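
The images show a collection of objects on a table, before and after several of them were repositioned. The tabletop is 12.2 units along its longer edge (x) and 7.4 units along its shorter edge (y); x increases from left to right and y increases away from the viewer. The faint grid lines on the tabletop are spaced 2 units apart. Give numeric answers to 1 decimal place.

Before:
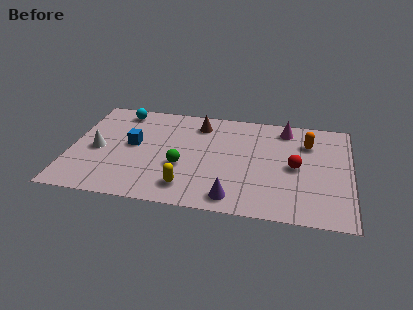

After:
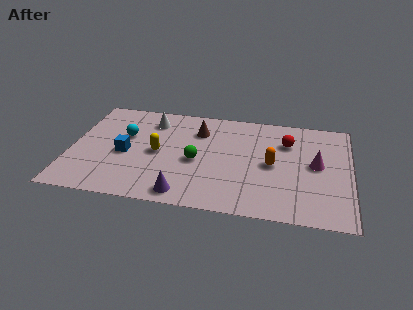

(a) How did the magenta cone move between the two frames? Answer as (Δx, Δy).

(1.4, -2.4)

The magenta cone started near (9.3, 6.3) and ended near (10.7, 3.9).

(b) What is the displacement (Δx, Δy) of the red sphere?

(-0.4, 1.7)

The red sphere was at about (9.8, 3.6) and moved to about (9.4, 5.3).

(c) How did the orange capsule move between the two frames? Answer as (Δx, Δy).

(-1.5, -1.8)

The orange capsule started near (10.3, 5.4) and ended near (8.8, 3.6).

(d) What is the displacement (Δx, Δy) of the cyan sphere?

(0.3, -1.8)

The cyan sphere started near (2.0, 6.4) and ended near (2.3, 4.6).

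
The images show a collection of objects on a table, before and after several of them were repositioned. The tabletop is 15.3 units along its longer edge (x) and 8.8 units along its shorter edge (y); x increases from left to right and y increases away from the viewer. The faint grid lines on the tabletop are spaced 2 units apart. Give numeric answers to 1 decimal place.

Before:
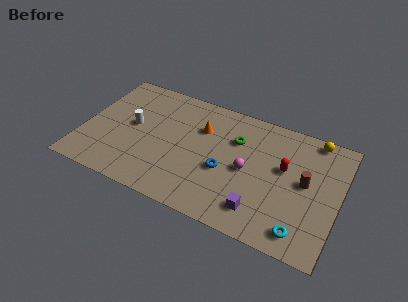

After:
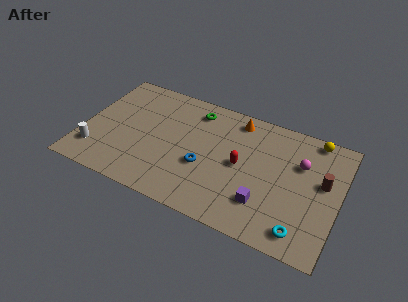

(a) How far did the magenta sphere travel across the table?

3.4

The magenta sphere moved from about (9.9, 4.2) to (12.9, 5.9), a distance of √(3.0² + 1.7²) ≈ 3.4.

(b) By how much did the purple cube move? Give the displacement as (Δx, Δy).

(0.2, 0.6)

The purple cube was at about (10.9, 1.7) and moved to about (11.1, 2.3).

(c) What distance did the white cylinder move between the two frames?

3.3

From (2.9, 4.7) to (1.0, 2.0), the white cylinder covered √(1.9² + 2.7²) ≈ 3.3 units.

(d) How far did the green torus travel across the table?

2.9

From (9.0, 6.1) to (6.4, 7.3), the green torus covered √(2.6² + 1.2²) ≈ 2.9 units.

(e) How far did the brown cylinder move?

1.1

The brown cylinder moved from about (13.3, 4.7) to (14.3, 5.1), a distance of √(1.0² + 0.4²) ≈ 1.1.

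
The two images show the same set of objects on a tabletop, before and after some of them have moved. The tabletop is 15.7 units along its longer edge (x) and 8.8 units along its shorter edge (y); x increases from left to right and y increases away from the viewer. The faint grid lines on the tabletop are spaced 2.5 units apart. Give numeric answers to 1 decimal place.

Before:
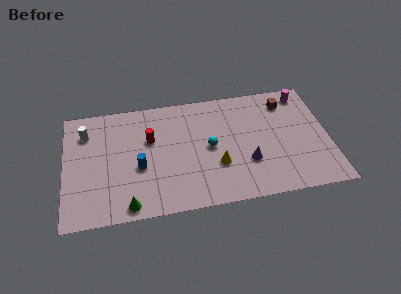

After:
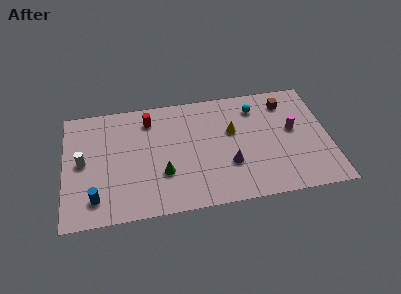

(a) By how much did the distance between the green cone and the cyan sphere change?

+1.0

The distance was about 6.0 in the first image and 7.0 in the second, so they moved 1.0 units further apart.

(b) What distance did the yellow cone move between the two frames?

2.6

From (9.0, 3.0) to (10.0, 5.4), the yellow cone covered √(1.0² + 2.4²) ≈ 2.6 units.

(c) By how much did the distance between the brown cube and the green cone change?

-2.8

The distance was about 11.4 in the first image and 8.6 in the second, so they moved 2.8 units closer together.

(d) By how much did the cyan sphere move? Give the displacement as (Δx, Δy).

(2.9, 2.6)

From the two frames, the cyan sphere sits at roughly (8.6, 4.4) before and (11.5, 7.0) after.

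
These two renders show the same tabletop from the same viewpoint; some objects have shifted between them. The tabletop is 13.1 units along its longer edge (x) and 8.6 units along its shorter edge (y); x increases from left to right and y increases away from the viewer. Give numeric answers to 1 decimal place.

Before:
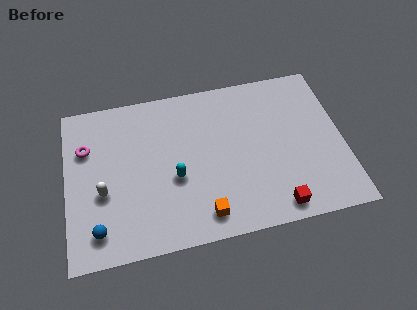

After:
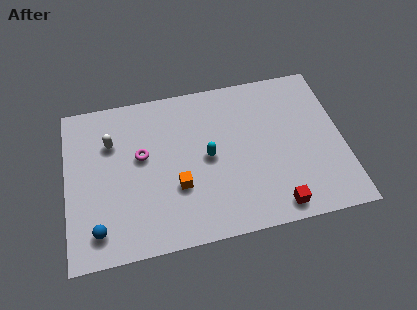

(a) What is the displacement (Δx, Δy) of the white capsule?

(0.5, 2.6)

The white capsule was at about (1.7, 3.4) and moved to about (2.2, 6.0).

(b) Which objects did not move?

the blue sphere and the red cube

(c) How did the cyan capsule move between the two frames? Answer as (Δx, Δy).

(1.6, 0.8)

The cyan capsule was at about (5.1, 3.5) and moved to about (6.7, 4.3).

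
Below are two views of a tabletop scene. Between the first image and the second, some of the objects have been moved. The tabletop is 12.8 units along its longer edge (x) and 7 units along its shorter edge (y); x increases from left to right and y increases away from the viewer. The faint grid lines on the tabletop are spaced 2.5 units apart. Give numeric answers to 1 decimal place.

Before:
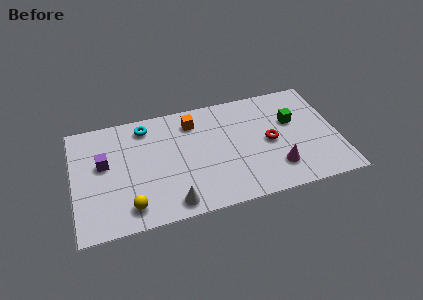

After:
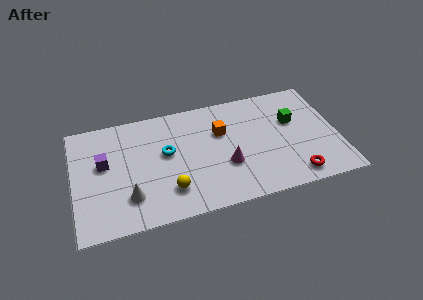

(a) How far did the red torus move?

2.6

From (9.5, 3.4) to (10.5, 1.0), the red torus covered √(1.0² + 2.4²) ≈ 2.6 units.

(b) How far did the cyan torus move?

2.1

The cyan torus moved from about (3.6, 5.9) to (4.5, 4.0), a distance of √(0.9² + 1.9²) ≈ 2.1.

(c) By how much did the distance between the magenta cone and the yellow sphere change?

-4.2

Before: roughly 7.1 units apart; after: 2.9. That's 4.2 units closer together.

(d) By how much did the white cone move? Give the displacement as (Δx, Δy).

(-2.0, 0.9)

The white cone started near (4.6, 0.9) and ended near (2.6, 1.8).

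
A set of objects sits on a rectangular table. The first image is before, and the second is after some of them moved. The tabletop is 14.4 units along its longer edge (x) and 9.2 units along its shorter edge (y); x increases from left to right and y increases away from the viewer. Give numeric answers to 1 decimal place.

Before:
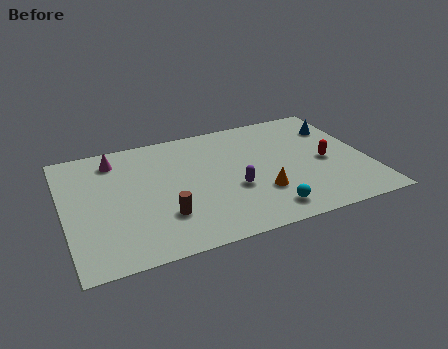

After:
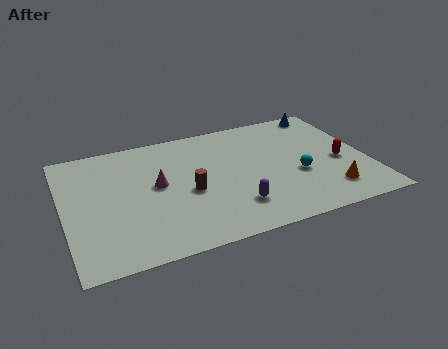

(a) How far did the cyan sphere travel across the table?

2.8

From (9.2, 1.4) to (11.0, 3.6), the cyan sphere covered √(1.8² + 2.2²) ≈ 2.8 units.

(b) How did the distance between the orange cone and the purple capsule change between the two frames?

+3.1

Before: roughly 1.4 units apart; after: 4.5. That's 3.1 units further apart.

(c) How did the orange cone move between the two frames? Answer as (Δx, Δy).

(3.2, -0.9)

The orange cone started near (9.1, 2.8) and ended near (12.3, 1.9).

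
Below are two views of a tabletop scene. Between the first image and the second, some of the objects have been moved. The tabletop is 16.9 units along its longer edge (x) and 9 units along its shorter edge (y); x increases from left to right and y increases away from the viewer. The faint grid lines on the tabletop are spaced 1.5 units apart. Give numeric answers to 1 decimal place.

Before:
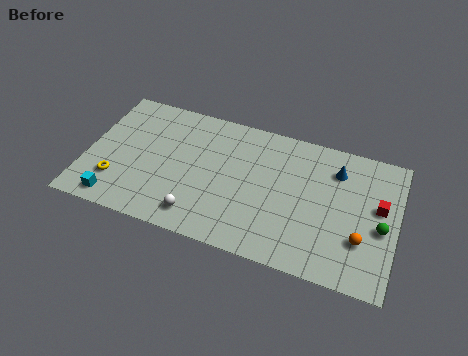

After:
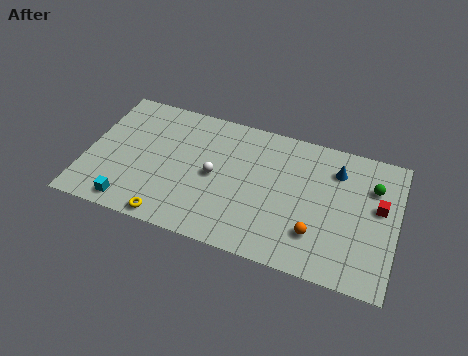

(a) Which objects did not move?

the red cube and the blue cone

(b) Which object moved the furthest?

the yellow torus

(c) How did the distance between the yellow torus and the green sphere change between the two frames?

-2.4

Before: roughly 14.4 units apart; after: 12.0. That's 2.4 units closer together.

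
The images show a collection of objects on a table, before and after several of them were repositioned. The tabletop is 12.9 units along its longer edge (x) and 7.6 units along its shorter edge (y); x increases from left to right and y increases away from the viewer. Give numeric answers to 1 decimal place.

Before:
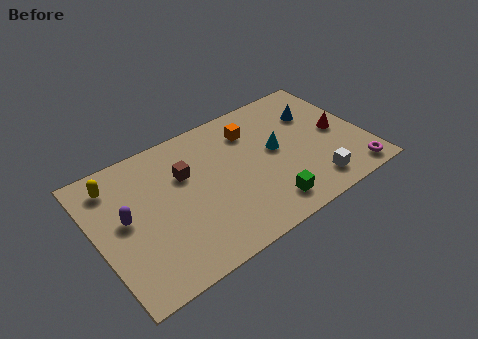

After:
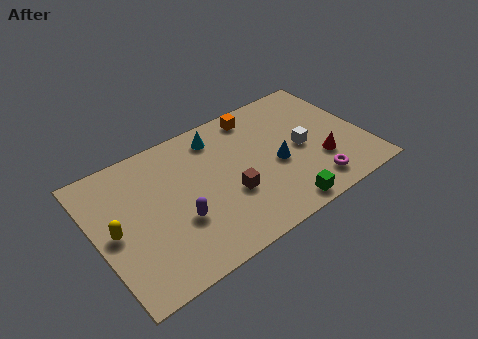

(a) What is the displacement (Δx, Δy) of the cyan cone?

(-2.5, 2.2)

The cyan cone started near (8.7, 4.1) and ended near (6.2, 6.3).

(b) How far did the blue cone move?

3.0

From (10.9, 5.3) to (8.6, 3.3), the blue cone covered √(2.3² + 2.0²) ≈ 3.0 units.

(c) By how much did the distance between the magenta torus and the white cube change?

+0.4

They were about 1.9 units apart before and 2.3 after — 0.4 units further apart.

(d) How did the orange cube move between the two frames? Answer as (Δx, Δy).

(0.4, 0.8)

The orange cube started near (7.8, 5.8) and ended near (8.2, 6.6).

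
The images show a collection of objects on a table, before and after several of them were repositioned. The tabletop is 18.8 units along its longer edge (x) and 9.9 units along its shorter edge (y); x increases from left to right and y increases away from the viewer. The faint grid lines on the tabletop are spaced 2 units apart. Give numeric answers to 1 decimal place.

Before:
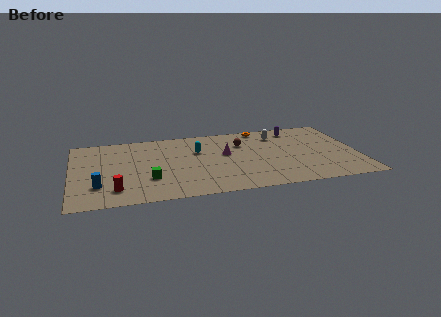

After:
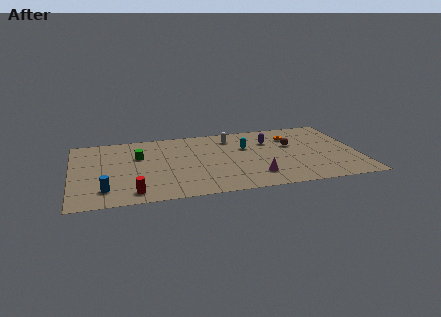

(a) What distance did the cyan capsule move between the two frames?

3.2

The cyan capsule was near (8.3, 6.5) before and (11.5, 6.4) after, so it travelled √(3.2² + 0.1²) ≈ 3.2 units.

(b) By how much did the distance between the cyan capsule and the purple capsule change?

-5.3

Before: roughly 7.0 units apart; after: 1.7. That's 5.3 units closer together.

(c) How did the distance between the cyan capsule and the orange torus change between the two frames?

-1.8

Before: roughly 5.1 units apart; after: 3.3. That's 1.8 units closer together.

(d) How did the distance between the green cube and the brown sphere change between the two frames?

+2.7

The distance was about 7.4 in the first image and 10.1 in the second, so they moved 2.7 units further apart.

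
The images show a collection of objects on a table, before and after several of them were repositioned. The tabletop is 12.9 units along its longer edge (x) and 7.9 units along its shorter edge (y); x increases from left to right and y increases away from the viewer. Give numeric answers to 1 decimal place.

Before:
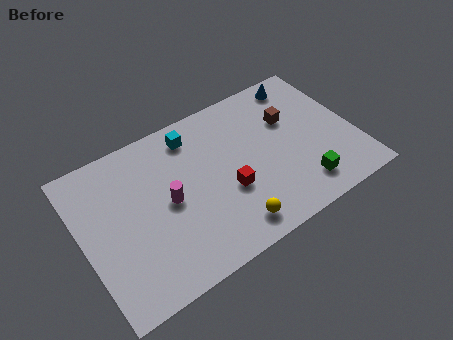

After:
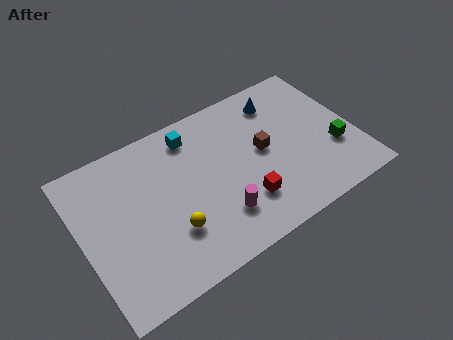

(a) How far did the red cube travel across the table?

1.1

The red cube was near (6.7, 3.0) before and (7.3, 2.1) after, so it travelled √(0.6² + 0.9²) ≈ 1.1 units.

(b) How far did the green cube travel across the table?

2.2

The green cube moved from about (10.0, 1.5) to (11.8, 2.7), a distance of √(1.8² + 1.2²) ≈ 2.2.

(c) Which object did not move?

the cyan cube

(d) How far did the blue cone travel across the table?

1.3

The blue cone was near (11.0, 6.9) before and (9.8, 6.4) after, so it travelled √(1.2² + 0.5²) ≈ 1.3 units.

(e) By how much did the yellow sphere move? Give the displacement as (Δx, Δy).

(-2.6, 1.2)

The yellow sphere started near (6.5, 1.2) and ended near (3.9, 2.4).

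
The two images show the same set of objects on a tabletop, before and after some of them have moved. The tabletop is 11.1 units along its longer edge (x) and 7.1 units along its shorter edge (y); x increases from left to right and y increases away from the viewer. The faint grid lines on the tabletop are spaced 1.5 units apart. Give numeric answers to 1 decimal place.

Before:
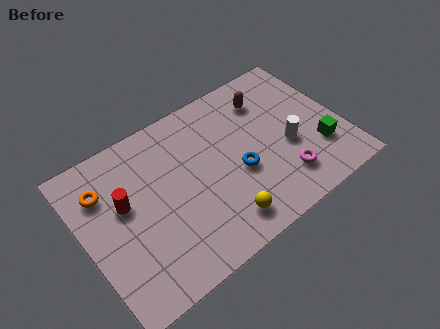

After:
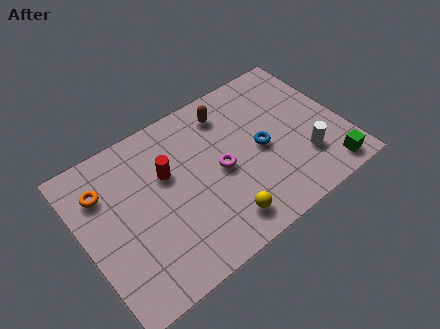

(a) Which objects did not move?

the orange torus and the yellow sphere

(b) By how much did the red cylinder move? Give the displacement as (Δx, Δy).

(1.9, 0.3)

The red cylinder started near (1.8, 4.2) and ended near (3.7, 4.5).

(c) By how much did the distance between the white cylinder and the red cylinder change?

-1.0

They were about 7.0 units apart before and 6.0 after — 1.0 units closer together.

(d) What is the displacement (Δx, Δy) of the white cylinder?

(0.5, -0.9)

The white cylinder started near (8.7, 2.9) and ended near (9.2, 2.0).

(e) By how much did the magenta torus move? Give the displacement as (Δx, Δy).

(-2.4, 1.8)

The magenta torus started near (8.2, 1.6) and ended near (5.8, 3.4).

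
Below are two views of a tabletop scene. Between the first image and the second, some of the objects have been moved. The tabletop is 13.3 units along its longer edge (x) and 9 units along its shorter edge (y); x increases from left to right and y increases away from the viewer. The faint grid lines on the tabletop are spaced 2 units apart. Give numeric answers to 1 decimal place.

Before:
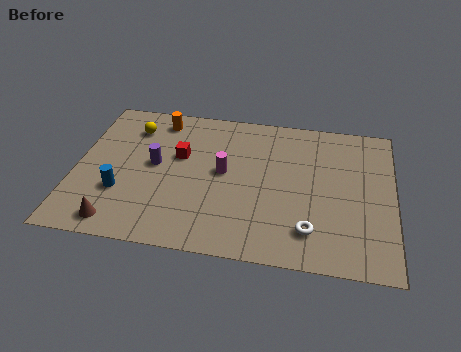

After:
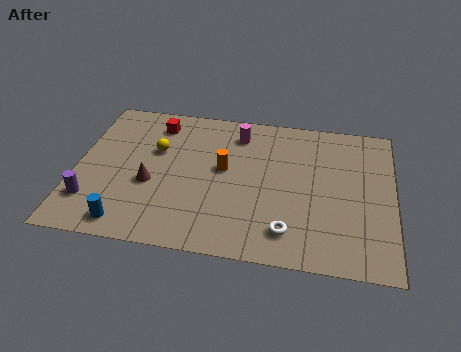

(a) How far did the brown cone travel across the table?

2.8

The brown cone moved from about (2.0, 1.1) to (3.2, 3.6), a distance of √(1.2² + 2.5²) ≈ 2.8.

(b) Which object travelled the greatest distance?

the orange cylinder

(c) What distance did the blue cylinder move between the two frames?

1.8

From (2.0, 2.9) to (2.4, 1.1), the blue cylinder covered √(0.4² + 1.8²) ≈ 1.8 units.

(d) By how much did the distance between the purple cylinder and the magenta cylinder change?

+4.9

They were about 2.9 units apart before and 7.8 after — 4.9 units further apart.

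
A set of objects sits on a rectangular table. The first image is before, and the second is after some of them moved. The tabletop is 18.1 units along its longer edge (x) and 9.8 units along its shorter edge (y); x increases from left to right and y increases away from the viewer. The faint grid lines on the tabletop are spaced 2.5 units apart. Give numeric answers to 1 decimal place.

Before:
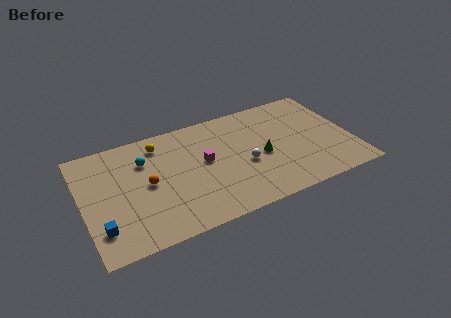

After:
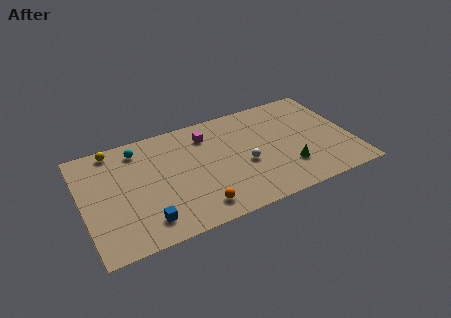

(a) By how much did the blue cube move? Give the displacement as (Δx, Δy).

(2.9, -0.5)

From the two frames, the blue cube sits at roughly (1.0, 2.3) before and (3.9, 1.8) after.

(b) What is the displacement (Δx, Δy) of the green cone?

(1.6, -1.7)

From the two frames, the green cone sits at roughly (12.0, 4.4) before and (13.6, 2.7) after.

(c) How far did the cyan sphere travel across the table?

1.2

The cyan sphere moved from about (4.3, 7.0) to (4.0, 8.2), a distance of √(0.3² + 1.2²) ≈ 1.2.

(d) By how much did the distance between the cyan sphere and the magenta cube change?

+0.4

They were about 4.2 units apart before and 4.6 after — 0.4 units further apart.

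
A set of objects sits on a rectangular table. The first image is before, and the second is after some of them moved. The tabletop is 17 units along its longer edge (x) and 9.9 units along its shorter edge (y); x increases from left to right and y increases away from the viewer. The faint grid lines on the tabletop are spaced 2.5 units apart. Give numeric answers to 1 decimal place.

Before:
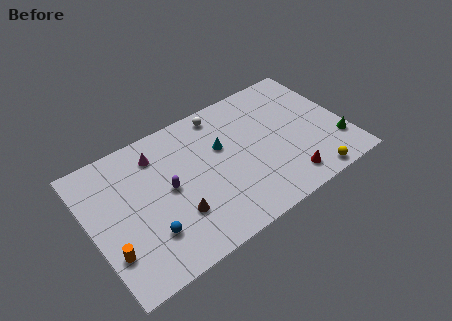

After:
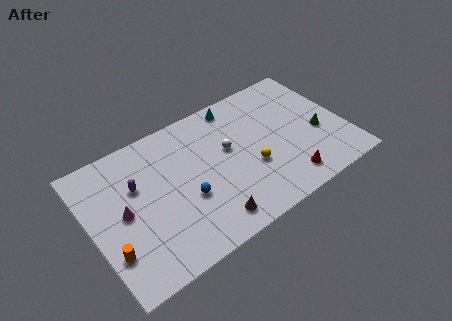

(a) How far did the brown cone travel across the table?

2.4

The brown cone was near (5.3, 3.0) before and (7.2, 1.5) after, so it travelled √(1.9² + 1.5²) ≈ 2.4 units.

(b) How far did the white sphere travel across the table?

2.9

From (9.3, 8.7) to (9.3, 5.8), the white sphere covered √(0.0² + 2.9²) ≈ 2.9 units.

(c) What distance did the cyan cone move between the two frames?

3.0

The cyan cone was near (8.9, 6.2) before and (10.4, 8.8) after, so it travelled √(1.5² + 2.6²) ≈ 3.0 units.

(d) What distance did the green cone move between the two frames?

1.7

The green cone was near (16.2, 2.6) before and (15.2, 4.0) after, so it travelled √(1.0² + 1.4²) ≈ 1.7 units.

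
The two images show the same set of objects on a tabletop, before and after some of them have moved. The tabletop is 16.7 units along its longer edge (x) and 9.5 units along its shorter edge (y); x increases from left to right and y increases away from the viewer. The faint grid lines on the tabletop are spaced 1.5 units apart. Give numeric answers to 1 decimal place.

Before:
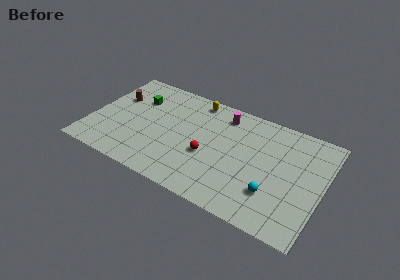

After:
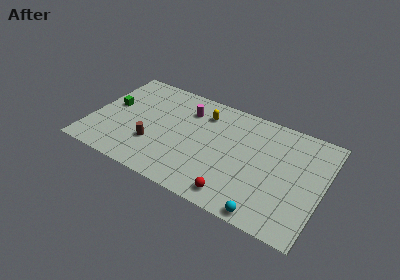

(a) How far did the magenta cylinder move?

2.7

From (9.2, 7.9) to (6.6, 7.2), the magenta cylinder covered √(2.6² + 0.7²) ≈ 2.7 units.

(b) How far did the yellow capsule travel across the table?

1.2

The yellow capsule was near (7.1, 8.4) before and (7.8, 7.4) after, so it travelled √(0.7² + 1.0²) ≈ 1.2 units.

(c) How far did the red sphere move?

3.4

From (8.6, 3.8) to (10.9, 1.3), the red sphere covered √(2.3² + 2.5²) ≈ 3.4 units.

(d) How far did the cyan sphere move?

1.9

From (13.4, 2.7) to (13.2, 0.8), the cyan sphere covered √(0.2² + 1.9²) ≈ 1.9 units.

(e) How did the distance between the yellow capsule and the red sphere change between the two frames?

+2.0

Before: roughly 4.8 units apart; after: 6.8. That's 2.0 units further apart.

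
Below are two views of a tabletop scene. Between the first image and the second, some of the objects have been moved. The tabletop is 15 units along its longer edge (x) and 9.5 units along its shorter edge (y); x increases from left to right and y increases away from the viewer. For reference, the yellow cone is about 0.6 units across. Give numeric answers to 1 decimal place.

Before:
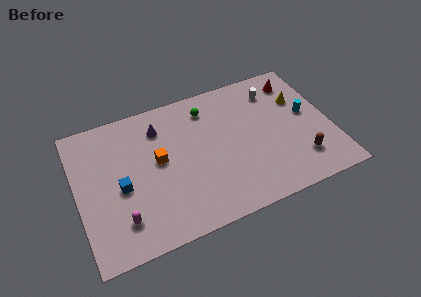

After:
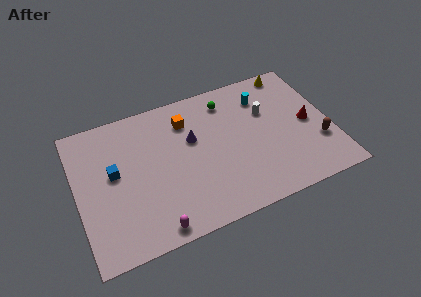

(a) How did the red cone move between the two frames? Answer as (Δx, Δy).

(0.3, -3.2)

From the two frames, the red cone sits at roughly (13.4, 7.8) before and (13.7, 4.6) after.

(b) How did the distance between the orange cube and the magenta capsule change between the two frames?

+2.9

Before: roughly 4.0 units apart; after: 6.9. That's 2.9 units further apart.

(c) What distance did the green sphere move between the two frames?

1.2

The green sphere was near (8.0, 7.7) before and (9.2, 7.8) after, so it travelled √(1.2² + 0.1²) ≈ 1.2 units.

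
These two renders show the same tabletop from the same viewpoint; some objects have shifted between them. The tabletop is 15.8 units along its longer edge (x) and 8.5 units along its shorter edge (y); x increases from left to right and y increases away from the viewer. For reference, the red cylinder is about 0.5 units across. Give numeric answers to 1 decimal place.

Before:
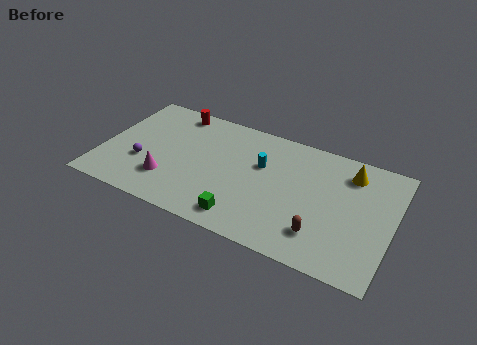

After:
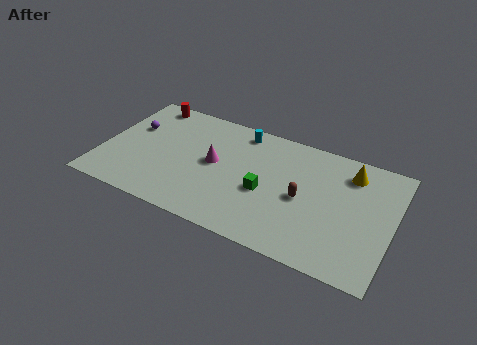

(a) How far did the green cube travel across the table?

2.5

From (8.1, 1.3) to (9.0, 3.6), the green cube covered √(0.9² + 2.3²) ≈ 2.5 units.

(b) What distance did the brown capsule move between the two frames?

2.3

The brown capsule moved from about (12.2, 2.0) to (11.0, 4.0), a distance of √(1.2² + 2.0²) ≈ 2.3.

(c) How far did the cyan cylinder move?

2.4

The cyan cylinder moved from about (8.6, 5.4) to (7.2, 7.4), a distance of √(1.4² + 2.0²) ≈ 2.4.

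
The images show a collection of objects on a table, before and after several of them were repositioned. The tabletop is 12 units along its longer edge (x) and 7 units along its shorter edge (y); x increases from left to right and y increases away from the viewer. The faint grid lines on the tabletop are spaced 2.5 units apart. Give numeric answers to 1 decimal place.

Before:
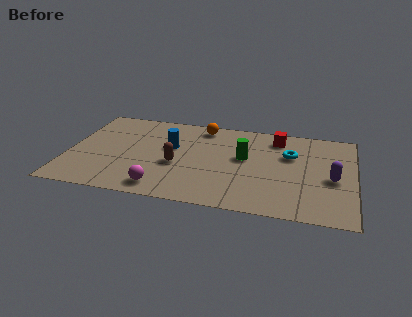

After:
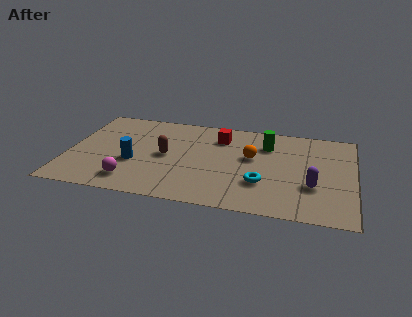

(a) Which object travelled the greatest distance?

the orange sphere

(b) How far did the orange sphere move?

3.0

The orange sphere was near (5.5, 6.1) before and (7.7, 4.1) after, so it travelled √(2.2² + 2.0²) ≈ 3.0 units.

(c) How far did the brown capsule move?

0.8

The brown capsule was near (4.6, 2.9) before and (4.1, 3.5) after, so it travelled √(0.5² + 0.6²) ≈ 0.8 units.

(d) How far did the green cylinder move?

1.5

The green cylinder was near (7.4, 4.0) before and (8.3, 5.2) after, so it travelled √(0.9² + 1.2²) ≈ 1.5 units.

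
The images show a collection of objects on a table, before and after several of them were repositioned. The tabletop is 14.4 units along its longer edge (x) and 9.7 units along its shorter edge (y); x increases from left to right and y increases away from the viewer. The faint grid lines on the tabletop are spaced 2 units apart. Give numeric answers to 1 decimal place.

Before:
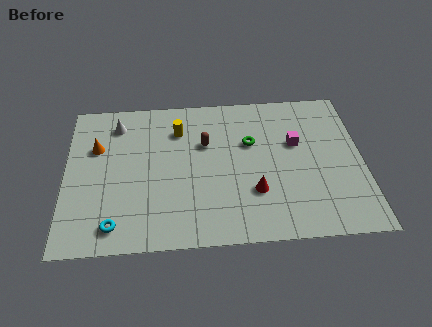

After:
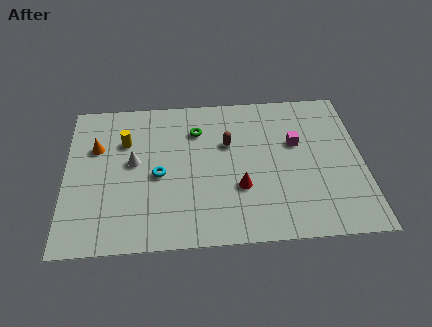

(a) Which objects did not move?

the orange cone and the magenta cube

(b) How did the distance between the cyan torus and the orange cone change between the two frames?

-1.5

The distance was about 5.1 in the first image and 3.6 in the second, so they moved 1.5 units closer together.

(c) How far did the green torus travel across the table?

2.8

The green torus was near (9.0, 6.2) before and (6.4, 7.2) after, so it travelled √(2.6² + 1.0²) ≈ 2.8 units.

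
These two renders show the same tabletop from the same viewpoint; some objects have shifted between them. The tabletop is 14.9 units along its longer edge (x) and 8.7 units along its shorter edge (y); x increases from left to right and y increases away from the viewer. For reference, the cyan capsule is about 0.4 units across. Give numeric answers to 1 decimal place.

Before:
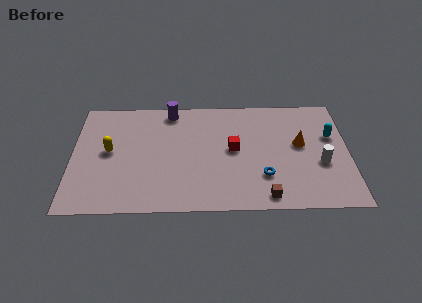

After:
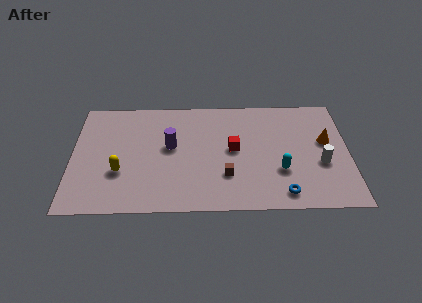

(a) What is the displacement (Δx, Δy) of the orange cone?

(1.4, 0.2)

From the two frames, the orange cone sits at roughly (12.3, 4.9) before and (13.7, 5.1) after.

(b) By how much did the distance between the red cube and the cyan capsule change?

-2.4

Before: roughly 5.4 units apart; after: 3.0. That's 2.4 units closer together.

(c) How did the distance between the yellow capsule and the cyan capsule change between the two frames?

-3.4

The distance was about 12.0 in the first image and 8.6 in the second, so they moved 3.4 units closer together.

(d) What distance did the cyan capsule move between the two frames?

3.8

From (14.0, 5.5) to (11.2, 2.9), the cyan capsule covered √(2.8² + 2.6²) ≈ 3.8 units.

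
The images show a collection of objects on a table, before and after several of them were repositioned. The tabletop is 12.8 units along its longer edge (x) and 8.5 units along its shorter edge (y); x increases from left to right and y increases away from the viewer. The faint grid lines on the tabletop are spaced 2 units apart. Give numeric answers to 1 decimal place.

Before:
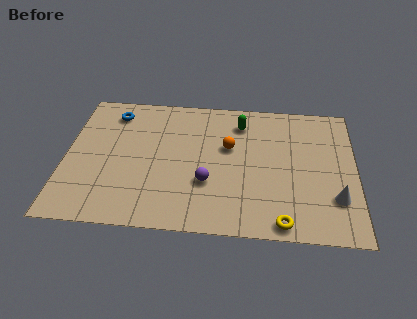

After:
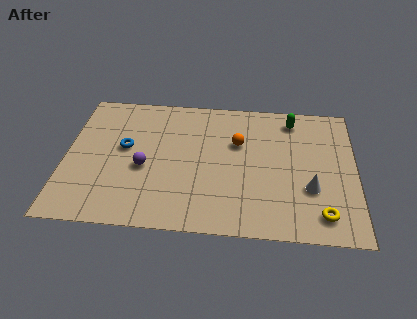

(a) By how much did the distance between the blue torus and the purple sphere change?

-4.4

The distance was about 5.9 in the first image and 1.5 in the second, so they moved 4.4 units closer together.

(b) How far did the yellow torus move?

1.8

The yellow torus was near (9.6, 0.8) before and (11.3, 1.4) after, so it travelled √(1.7² + 0.6²) ≈ 1.8 units.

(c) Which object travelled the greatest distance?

the purple sphere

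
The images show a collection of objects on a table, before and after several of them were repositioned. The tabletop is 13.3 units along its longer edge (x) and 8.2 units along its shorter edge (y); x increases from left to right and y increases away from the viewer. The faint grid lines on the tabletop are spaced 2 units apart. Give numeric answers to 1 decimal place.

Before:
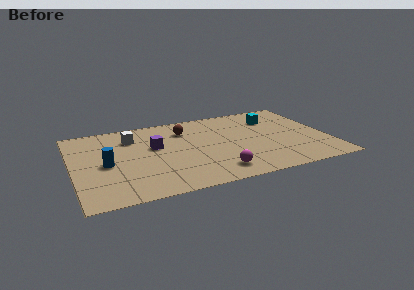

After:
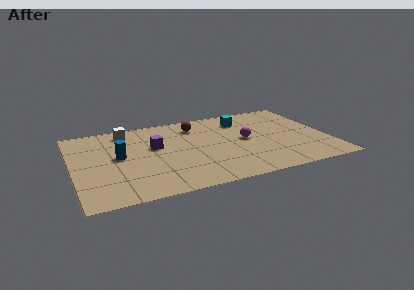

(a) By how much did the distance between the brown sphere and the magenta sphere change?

-1.6

Before: roughly 4.9 units apart; after: 3.3. That's 1.6 units closer together.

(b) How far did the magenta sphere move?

3.3

The magenta sphere was near (7.2, 1.4) before and (9.0, 4.2) after, so it travelled √(1.8² + 2.8²) ≈ 3.3 units.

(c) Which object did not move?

the purple cube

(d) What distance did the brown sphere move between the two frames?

0.7

The brown sphere moved from about (6.0, 6.2) to (6.6, 6.5), a distance of √(0.6² + 0.3²) ≈ 0.7.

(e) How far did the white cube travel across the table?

0.8

The white cube moved from about (3.2, 6.2) to (3.0, 7.0), a distance of √(0.2² + 0.8²) ≈ 0.8.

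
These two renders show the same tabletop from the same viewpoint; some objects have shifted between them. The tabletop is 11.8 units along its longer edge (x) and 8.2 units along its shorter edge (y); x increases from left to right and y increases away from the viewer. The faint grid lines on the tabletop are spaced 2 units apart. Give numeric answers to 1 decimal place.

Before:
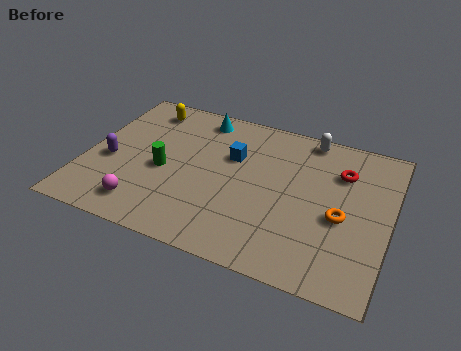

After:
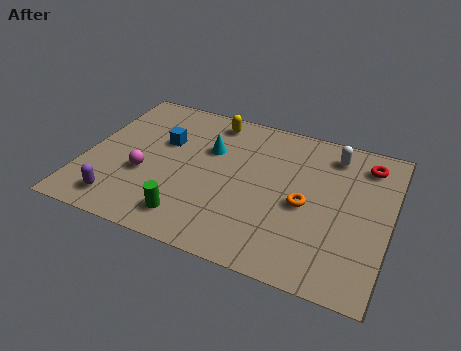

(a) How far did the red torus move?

1.2

The red torus was near (9.8, 5.9) before and (10.7, 6.7) after, so it travelled √(0.9² + 0.8²) ≈ 1.2 units.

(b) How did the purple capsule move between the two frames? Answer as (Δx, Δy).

(0.7, -2.1)

From the two frames, the purple capsule sits at roughly (1.0, 3.4) before and (1.7, 1.3) after.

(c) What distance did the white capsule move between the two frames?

1.2

From (8.4, 7.4) to (9.4, 6.8), the white capsule covered √(1.0² + 0.6²) ≈ 1.2 units.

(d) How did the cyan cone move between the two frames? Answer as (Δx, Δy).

(0.6, -1.7)

From the two frames, the cyan cone sits at roughly (4.1, 7.1) before and (4.7, 5.4) after.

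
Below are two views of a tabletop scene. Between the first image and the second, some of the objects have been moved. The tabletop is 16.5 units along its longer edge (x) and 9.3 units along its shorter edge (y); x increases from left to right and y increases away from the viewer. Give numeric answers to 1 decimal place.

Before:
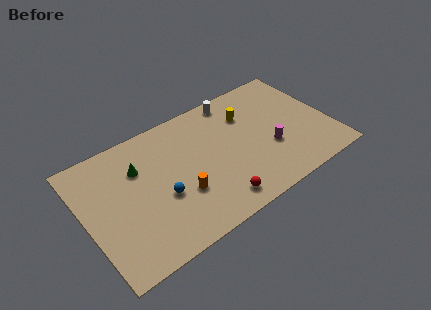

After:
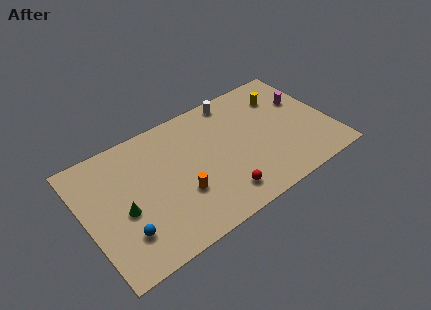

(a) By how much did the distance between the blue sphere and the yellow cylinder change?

+5.4

They were about 7.1 units apart before and 12.5 after — 5.4 units further apart.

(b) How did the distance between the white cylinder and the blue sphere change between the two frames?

+2.9

Before: roughly 7.4 units apart; after: 10.3. That's 2.9 units further apart.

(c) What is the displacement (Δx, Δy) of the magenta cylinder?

(2.8, 2.6)

From the two frames, the magenta cylinder sits at roughly (12.3, 3.4) before and (15.1, 6.0) after.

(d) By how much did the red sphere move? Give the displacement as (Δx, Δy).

(0.4, 0.3)

The red sphere started near (8.2, 1.4) and ended near (8.6, 1.7).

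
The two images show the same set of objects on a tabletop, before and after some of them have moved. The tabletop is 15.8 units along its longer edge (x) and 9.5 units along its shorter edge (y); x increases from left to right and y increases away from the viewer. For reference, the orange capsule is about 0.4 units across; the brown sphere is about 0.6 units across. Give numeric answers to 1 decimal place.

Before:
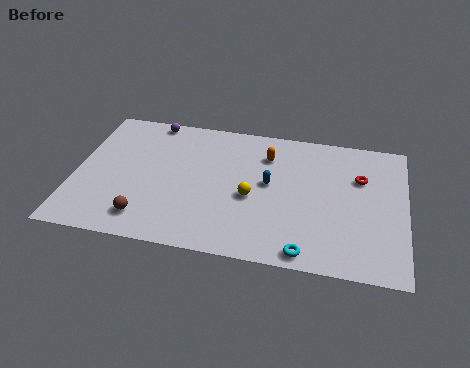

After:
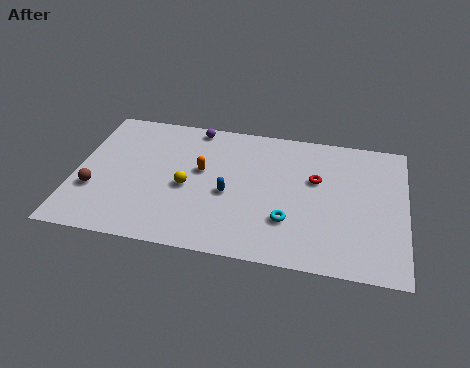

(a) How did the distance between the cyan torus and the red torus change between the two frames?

-2.7

The distance was about 6.0 in the first image and 3.3 in the second, so they moved 2.7 units closer together.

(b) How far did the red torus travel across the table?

2.2

From (13.6, 6.4) to (11.5, 5.9), the red torus covered √(2.1² + 0.5²) ≈ 2.2 units.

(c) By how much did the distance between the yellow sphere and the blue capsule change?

+0.6

The distance was about 1.4 in the first image and 2.0 in the second, so they moved 0.6 units further apart.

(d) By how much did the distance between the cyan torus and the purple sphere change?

-3.5

The distance was about 11.0 in the first image and 7.5 in the second, so they moved 3.5 units closer together.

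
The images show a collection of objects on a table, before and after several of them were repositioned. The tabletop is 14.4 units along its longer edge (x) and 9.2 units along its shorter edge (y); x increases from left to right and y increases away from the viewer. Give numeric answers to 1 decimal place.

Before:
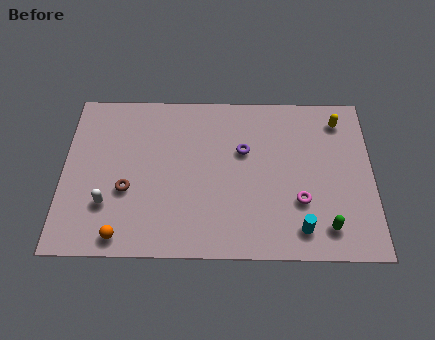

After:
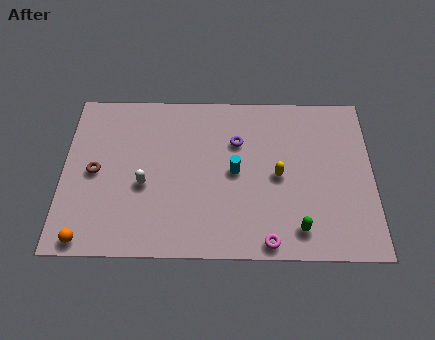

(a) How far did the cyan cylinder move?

4.3

The cyan cylinder was near (11.0, 1.5) before and (8.0, 4.6) after, so it travelled √(3.0² + 3.1²) ≈ 4.3 units.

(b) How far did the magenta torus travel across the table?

2.7

The magenta torus moved from about (11.0, 3.0) to (9.5, 0.8), a distance of √(1.5² + 2.2²) ≈ 2.7.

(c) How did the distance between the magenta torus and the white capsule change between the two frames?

-2.5

The distance was about 8.9 in the first image and 6.4 in the second, so they moved 2.5 units closer together.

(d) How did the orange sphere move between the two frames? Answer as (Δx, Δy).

(-1.6, -0.2)

From the two frames, the orange sphere sits at roughly (2.8, 1.0) before and (1.2, 0.8) after.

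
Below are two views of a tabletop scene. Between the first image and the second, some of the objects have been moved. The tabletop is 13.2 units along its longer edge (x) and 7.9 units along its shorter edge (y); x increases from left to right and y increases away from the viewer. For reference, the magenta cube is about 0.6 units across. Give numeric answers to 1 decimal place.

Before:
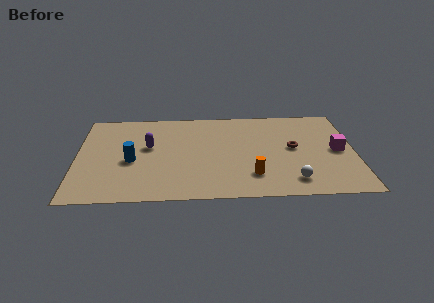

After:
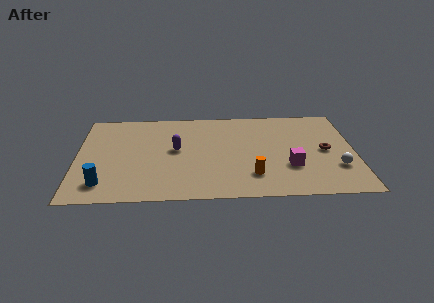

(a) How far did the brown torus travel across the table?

1.5

From (10.3, 4.2) to (11.8, 3.9), the brown torus covered √(1.5² + 0.3²) ≈ 1.5 units.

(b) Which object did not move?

the orange cylinder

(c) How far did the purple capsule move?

1.3

From (3.4, 4.6) to (4.7, 4.3), the purple capsule covered √(1.3² + 0.3²) ≈ 1.3 units.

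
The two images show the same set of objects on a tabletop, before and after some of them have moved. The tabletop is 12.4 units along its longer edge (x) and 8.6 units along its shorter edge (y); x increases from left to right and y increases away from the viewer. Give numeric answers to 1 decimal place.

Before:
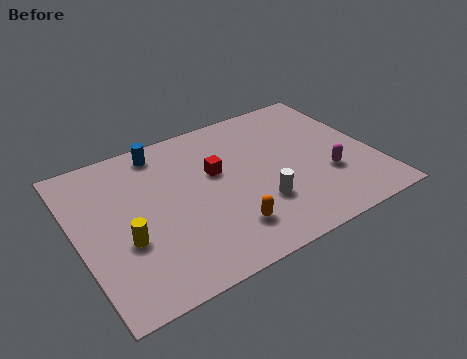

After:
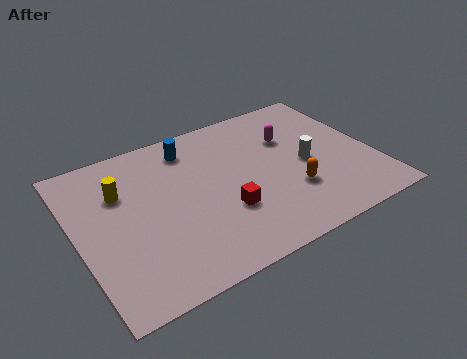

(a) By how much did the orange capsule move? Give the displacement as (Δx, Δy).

(2.9, 0.8)

The orange capsule was at about (5.8, 1.9) and moved to about (8.7, 2.7).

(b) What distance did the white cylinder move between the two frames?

2.7

The white cylinder moved from about (7.3, 2.6) to (9.6, 4.0), a distance of √(2.3² + 1.4²) ≈ 2.7.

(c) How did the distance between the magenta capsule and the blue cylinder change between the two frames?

-3.6

They were about 7.9 units apart before and 4.3 after — 3.6 units closer together.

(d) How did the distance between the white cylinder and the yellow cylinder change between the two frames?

+2.3

They were about 5.5 units apart before and 7.8 after — 2.3 units further apart.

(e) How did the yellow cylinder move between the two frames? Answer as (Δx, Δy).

(0.2, 2.7)

The yellow cylinder started near (1.8, 3.2) and ended near (2.0, 5.9).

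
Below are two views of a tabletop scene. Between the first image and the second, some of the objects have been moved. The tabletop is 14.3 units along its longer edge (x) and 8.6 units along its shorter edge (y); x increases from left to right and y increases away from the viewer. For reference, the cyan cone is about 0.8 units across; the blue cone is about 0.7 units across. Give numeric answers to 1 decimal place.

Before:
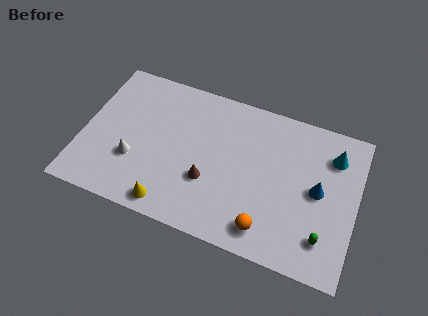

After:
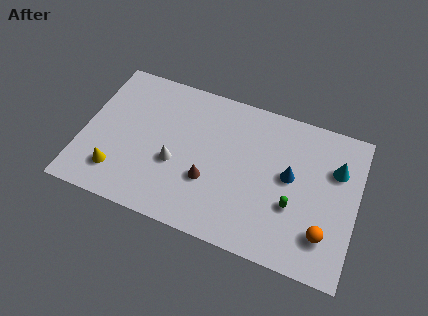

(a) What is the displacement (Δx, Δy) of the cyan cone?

(0.2, -0.7)

From the two frames, the cyan cone sits at roughly (12.9, 6.6) before and (13.1, 5.9) after.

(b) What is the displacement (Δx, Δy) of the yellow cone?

(-2.9, 0.9)

The yellow cone started near (4.9, 1.0) and ended near (2.0, 1.9).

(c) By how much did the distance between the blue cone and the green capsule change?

-0.9

They were about 2.5 units apart before and 1.6 after — 0.9 units closer together.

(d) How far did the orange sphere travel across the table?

3.0

From (9.9, 1.4) to (12.8, 2.1), the orange sphere covered √(2.9² + 0.7²) ≈ 3.0 units.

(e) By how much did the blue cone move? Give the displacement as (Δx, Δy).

(-1.5, 0.3)

From the two frames, the blue cone sits at roughly (12.3, 4.4) before and (10.8, 4.7) after.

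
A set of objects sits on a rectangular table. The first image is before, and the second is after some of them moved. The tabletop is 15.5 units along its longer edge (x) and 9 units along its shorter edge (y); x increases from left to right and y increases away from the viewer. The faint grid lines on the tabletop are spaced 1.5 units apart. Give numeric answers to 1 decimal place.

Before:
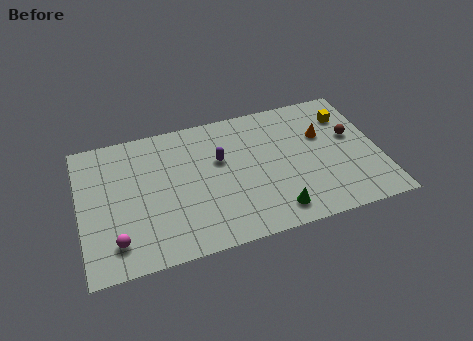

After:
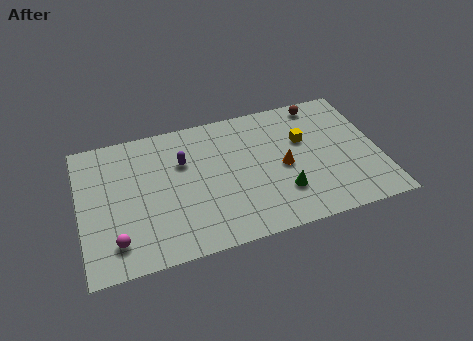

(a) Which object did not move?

the magenta sphere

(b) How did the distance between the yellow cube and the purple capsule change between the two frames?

-0.6

The distance was about 6.9 in the first image and 6.3 in the second, so they moved 0.6 units closer together.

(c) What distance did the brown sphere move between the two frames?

3.0

From (14.2, 5.3) to (12.8, 8.0), the brown sphere covered √(1.4² + 2.7²) ≈ 3.0 units.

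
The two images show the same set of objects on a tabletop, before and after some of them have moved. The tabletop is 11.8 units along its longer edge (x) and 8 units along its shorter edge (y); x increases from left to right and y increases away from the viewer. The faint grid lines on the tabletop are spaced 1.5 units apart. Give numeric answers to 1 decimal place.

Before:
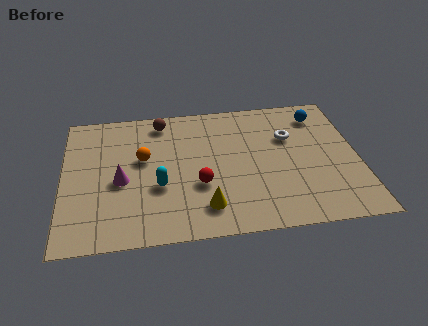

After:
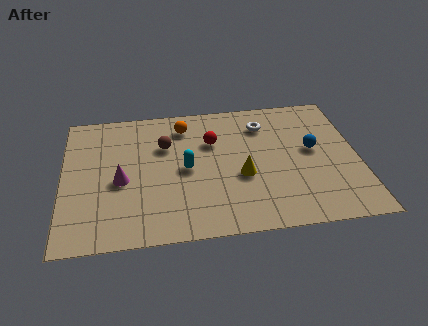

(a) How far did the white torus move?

1.3

From (9.1, 5.3) to (8.1, 6.2), the white torus covered √(1.0² + 0.9²) ≈ 1.3 units.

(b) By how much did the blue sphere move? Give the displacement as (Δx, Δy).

(-0.4, -2.1)

The blue sphere started near (10.4, 6.5) and ended near (10.0, 4.4).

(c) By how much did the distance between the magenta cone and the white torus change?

-0.6

They were about 7.0 units apart before and 6.4 after — 0.6 units closer together.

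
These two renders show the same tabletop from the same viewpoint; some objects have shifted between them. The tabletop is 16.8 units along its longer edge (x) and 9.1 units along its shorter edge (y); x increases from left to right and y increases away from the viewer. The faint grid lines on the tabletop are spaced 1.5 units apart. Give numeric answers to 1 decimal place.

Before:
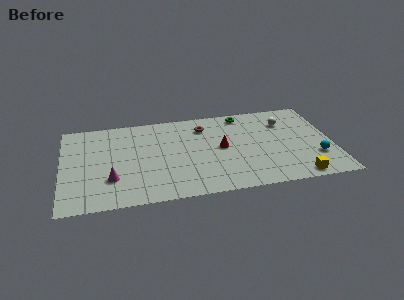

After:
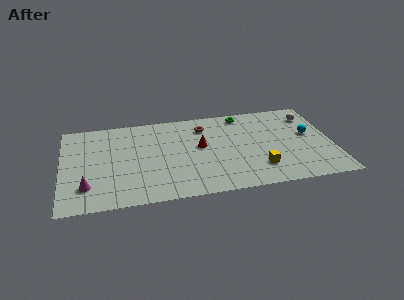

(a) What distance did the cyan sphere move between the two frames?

2.4

The cyan sphere was near (15.7, 2.7) before and (15.4, 5.1) after, so it travelled √(0.3² + 2.4²) ≈ 2.4 units.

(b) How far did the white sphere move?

1.6

The white sphere was near (14.0, 6.7) before and (15.6, 7.1) after, so it travelled √(1.6² + 0.4²) ≈ 1.6 units.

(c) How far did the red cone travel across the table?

1.4

The red cone was near (9.9, 4.7) before and (8.6, 5.1) after, so it travelled √(1.3² + 0.4²) ≈ 1.4 units.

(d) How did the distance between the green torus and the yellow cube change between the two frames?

-1.9

They were about 7.7 units apart before and 5.8 after — 1.9 units closer together.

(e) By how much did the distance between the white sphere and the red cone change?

+2.7

Before: roughly 4.6 units apart; after: 7.3. That's 2.7 units further apart.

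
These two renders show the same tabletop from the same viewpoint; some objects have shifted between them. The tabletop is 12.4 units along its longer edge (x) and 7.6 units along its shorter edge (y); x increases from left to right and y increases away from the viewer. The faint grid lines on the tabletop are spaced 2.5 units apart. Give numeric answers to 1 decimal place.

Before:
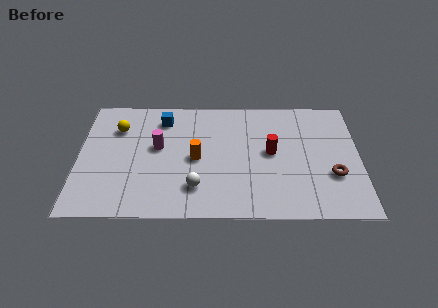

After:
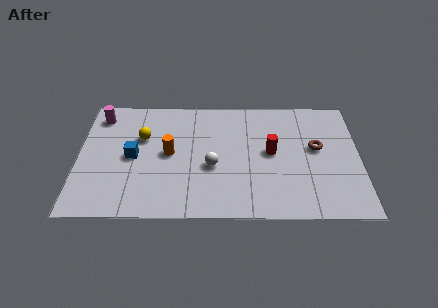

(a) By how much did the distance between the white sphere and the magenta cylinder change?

+2.9

They were about 3.0 units apart before and 5.9 after — 2.9 units further apart.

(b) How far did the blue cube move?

2.7

The blue cube moved from about (3.7, 6.1) to (2.4, 3.7), a distance of √(1.3² + 2.4²) ≈ 2.7.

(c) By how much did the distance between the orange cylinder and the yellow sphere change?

-2.4

They were about 4.0 units apart before and 1.6 after — 2.4 units closer together.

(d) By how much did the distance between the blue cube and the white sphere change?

-1.0

They were about 4.6 units apart before and 3.6 after — 1.0 units closer together.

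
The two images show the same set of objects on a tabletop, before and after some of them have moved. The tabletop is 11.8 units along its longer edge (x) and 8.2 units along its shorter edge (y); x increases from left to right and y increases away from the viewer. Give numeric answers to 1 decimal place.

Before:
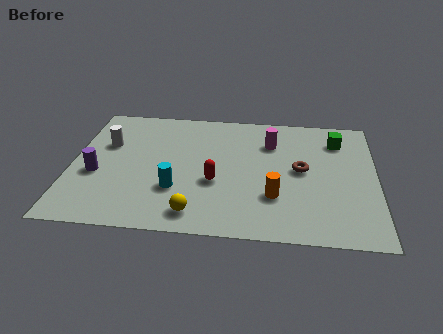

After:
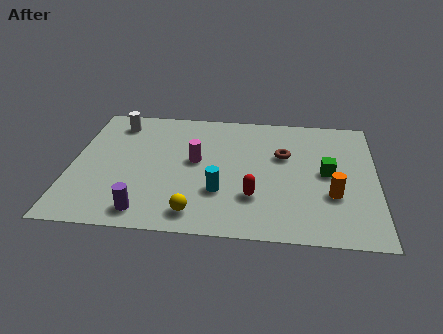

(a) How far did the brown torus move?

1.1

From (8.9, 4.3) to (8.2, 5.2), the brown torus covered √(0.7² + 0.9²) ≈ 1.1 units.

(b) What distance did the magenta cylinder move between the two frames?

3.3

The magenta cylinder was near (7.7, 6.0) before and (4.8, 4.5) after, so it travelled √(2.9² + 1.5²) ≈ 3.3 units.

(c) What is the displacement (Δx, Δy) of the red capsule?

(1.5, -0.8)

The red capsule started near (5.6, 3.2) and ended near (7.1, 2.4).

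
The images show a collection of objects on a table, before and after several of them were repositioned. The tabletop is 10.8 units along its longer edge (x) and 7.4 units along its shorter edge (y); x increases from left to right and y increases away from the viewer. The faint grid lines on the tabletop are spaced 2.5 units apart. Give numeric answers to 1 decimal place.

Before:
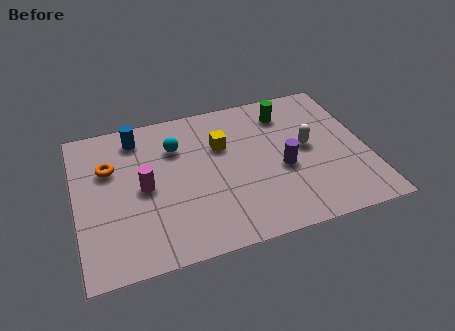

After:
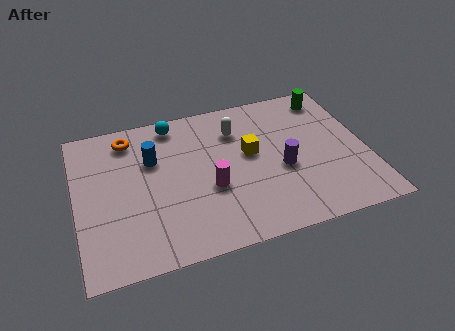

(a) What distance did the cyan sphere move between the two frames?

1.2

From (3.8, 5.3) to (3.8, 6.5), the cyan sphere covered √(0.0² + 1.2²) ≈ 1.2 units.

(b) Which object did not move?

the purple cylinder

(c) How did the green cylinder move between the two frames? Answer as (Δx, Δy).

(1.7, 0.4)

The green cylinder was at about (8.0, 5.9) and moved to about (9.7, 6.3).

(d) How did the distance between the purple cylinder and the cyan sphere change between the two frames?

+0.7

Before: roughly 4.4 units apart; after: 5.1. That's 0.7 units further apart.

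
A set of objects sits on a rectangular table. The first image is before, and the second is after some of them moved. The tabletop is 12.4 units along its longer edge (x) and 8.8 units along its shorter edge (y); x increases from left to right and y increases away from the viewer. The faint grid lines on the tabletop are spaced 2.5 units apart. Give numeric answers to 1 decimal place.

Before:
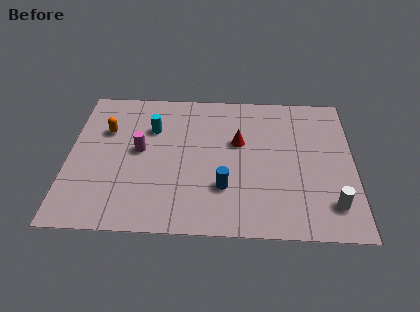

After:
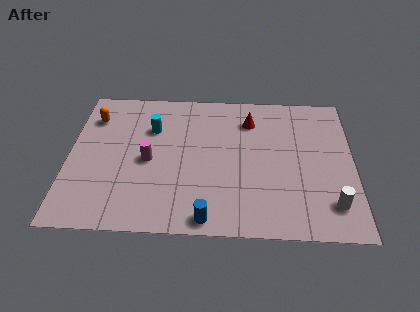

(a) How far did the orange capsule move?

1.0

From (1.6, 5.9) to (1.0, 6.7), the orange capsule covered √(0.6² + 0.8²) ≈ 1.0 units.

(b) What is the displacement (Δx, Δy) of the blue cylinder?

(-0.7, -1.8)

The blue cylinder was at about (6.8, 2.6) and moved to about (6.1, 0.8).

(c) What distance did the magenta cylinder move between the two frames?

0.7

From (3.1, 4.7) to (3.5, 4.1), the magenta cylinder covered √(0.4² + 0.6²) ≈ 0.7 units.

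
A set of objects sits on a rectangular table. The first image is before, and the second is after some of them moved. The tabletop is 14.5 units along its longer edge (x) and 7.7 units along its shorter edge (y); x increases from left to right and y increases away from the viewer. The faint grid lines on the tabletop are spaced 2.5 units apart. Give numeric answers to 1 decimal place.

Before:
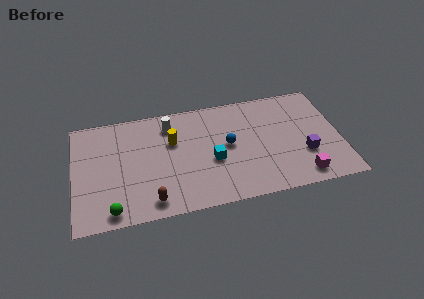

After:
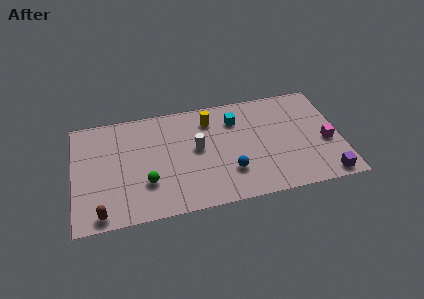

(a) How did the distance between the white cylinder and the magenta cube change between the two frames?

-1.5

Before: roughly 8.6 units apart; after: 7.1. That's 1.5 units closer together.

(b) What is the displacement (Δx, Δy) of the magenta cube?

(1.5, 2.1)

The magenta cube started near (12.2, 1.1) and ended near (13.7, 3.2).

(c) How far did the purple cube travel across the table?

2.1

The purple cube moved from about (12.5, 2.6) to (13.5, 0.8), a distance of √(1.0² + 1.8²) ≈ 2.1.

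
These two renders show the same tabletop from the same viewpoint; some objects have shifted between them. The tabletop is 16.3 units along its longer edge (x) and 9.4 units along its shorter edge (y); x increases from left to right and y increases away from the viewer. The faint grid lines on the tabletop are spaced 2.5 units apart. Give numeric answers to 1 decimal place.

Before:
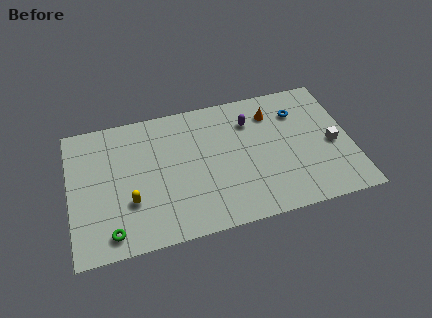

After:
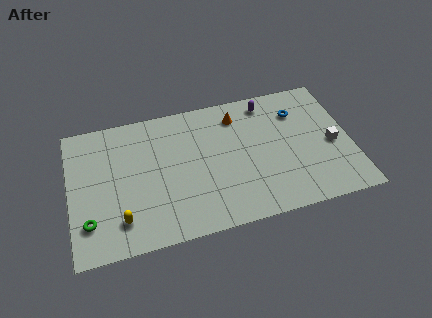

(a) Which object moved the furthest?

the orange cone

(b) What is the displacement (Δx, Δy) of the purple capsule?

(1.1, 1.1)

The purple capsule was at about (10.6, 7.0) and moved to about (11.7, 8.1).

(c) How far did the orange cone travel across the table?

2.0

The orange cone moved from about (11.9, 7.3) to (9.9, 7.6), a distance of √(2.0² + 0.3²) ≈ 2.0.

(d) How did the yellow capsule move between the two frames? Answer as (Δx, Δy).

(-0.6, -1.1)

From the two frames, the yellow capsule sits at roughly (3.4, 3.1) before and (2.8, 2.0) after.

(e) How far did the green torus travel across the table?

1.6

From (2.2, 1.3) to (1.0, 2.3), the green torus covered √(1.2² + 1.0²) ≈ 1.6 units.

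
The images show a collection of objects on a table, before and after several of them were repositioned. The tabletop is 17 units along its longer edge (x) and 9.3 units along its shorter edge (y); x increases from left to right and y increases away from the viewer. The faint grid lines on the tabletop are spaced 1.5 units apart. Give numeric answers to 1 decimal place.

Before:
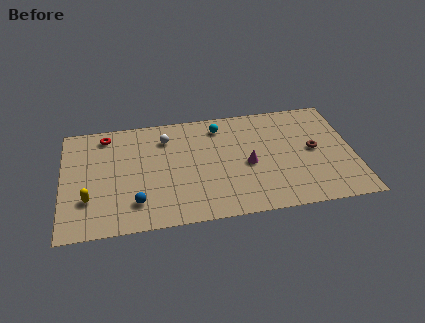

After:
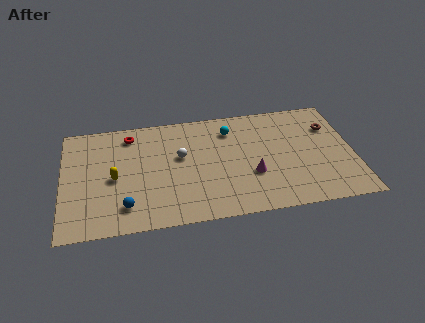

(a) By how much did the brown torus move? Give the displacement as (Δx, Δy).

(1.1, 1.8)

From the two frames, the brown torus sits at roughly (14.7, 4.8) before and (15.8, 6.6) after.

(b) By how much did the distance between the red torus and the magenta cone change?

-0.7

They were about 9.0 units apart before and 8.3 after — 0.7 units closer together.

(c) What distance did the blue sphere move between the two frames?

0.6

From (4.2, 2.1) to (3.6, 1.9), the blue sphere covered √(0.6² + 0.2²) ≈ 0.6 units.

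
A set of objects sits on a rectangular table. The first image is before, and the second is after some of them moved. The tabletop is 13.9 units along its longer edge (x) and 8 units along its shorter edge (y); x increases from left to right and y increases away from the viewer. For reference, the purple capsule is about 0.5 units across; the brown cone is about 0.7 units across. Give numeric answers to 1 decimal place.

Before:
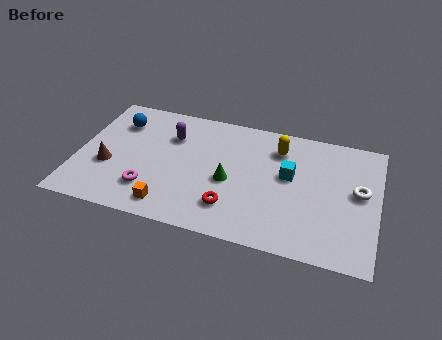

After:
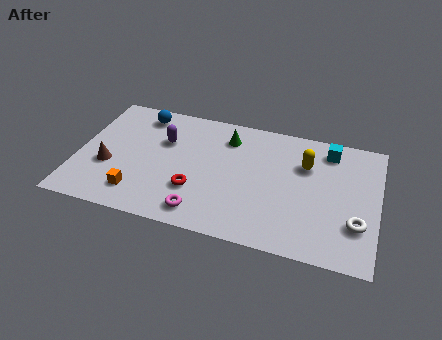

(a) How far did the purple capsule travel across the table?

0.5

From (4.2, 5.7) to (3.9, 5.3), the purple capsule covered √(0.3² + 0.4²) ≈ 0.5 units.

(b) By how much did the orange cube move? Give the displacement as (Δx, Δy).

(-1.5, 0.4)

The orange cube started near (4.5, 1.2) and ended near (3.0, 1.6).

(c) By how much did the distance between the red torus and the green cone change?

+2.4

They were about 1.6 units apart before and 4.0 after — 2.4 units further apart.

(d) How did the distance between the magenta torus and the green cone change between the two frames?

+1.3

The distance was about 3.9 in the first image and 5.2 in the second, so they moved 1.3 units further apart.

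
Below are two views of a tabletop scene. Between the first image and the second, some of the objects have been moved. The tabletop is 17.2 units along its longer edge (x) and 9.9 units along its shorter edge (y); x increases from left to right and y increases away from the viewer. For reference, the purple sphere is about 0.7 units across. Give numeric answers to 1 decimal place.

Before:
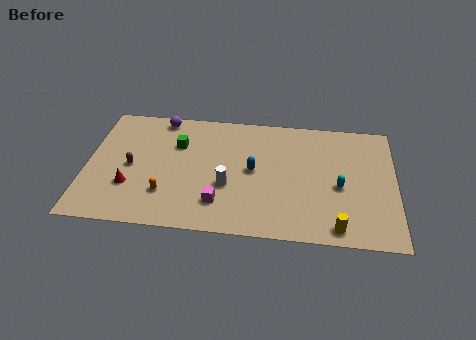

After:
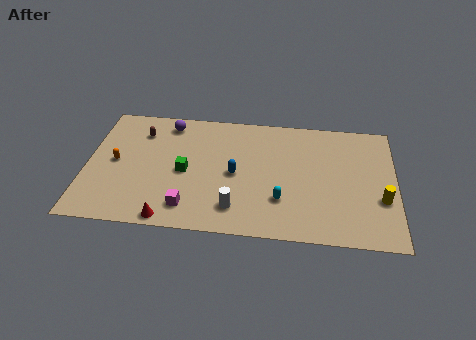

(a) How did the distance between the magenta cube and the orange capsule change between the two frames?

+2.3

They were about 3.0 units apart before and 5.3 after — 2.3 units further apart.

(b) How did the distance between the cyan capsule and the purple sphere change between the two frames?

-2.5

The distance was about 11.1 in the first image and 8.6 in the second, so they moved 2.5 units closer together.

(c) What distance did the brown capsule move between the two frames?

2.9

The brown capsule was near (2.5, 4.7) before and (2.9, 7.6) after, so it travelled √(0.4² + 2.9²) ≈ 2.9 units.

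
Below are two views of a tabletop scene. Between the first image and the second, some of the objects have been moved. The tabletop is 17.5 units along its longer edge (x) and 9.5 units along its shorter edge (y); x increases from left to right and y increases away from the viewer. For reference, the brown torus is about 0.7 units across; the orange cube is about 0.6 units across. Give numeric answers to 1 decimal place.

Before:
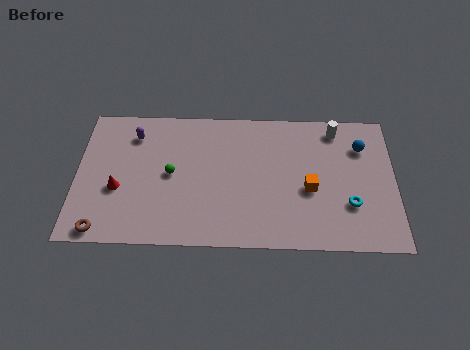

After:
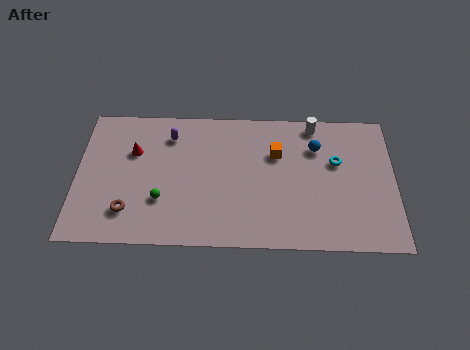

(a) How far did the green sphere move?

1.9

The green sphere was near (5.2, 4.8) before and (4.7, 3.0) after, so it travelled √(0.5² + 1.8²) ≈ 1.9 units.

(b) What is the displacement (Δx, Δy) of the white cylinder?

(-1.2, 0.3)

From the two frames, the white cylinder sits at roughly (14.3, 8.2) before and (13.1, 8.5) after.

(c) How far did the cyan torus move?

3.0

The cyan torus was near (15.0, 3.0) before and (14.3, 5.9) after, so it travelled √(0.7² + 2.9²) ≈ 3.0 units.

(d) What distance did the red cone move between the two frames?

2.7

The red cone was near (2.3, 3.7) before and (3.1, 6.3) after, so it travelled √(0.8² + 2.6²) ≈ 2.7 units.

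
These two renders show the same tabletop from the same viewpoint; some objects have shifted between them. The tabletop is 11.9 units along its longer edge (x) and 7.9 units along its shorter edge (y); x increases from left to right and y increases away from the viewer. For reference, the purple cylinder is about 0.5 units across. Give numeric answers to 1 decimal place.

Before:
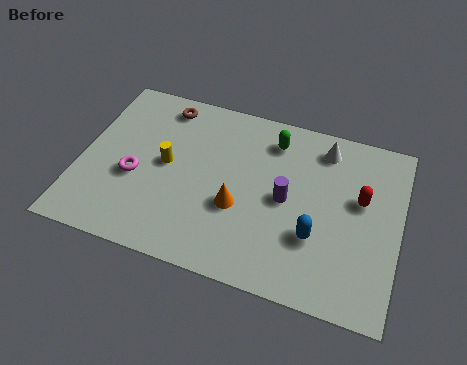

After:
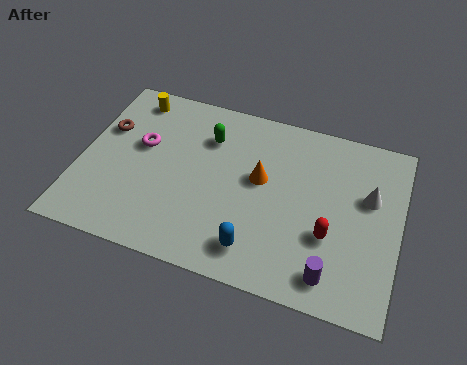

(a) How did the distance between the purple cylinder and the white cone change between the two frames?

+0.9

Before: roughly 3.0 units apart; after: 3.9. That's 0.9 units further apart.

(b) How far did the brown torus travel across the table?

2.6

From (2.8, 6.8) to (0.8, 5.1), the brown torus covered √(2.0² + 1.7²) ≈ 2.6 units.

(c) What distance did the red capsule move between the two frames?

2.1

The red capsule moved from about (10.4, 4.7) to (9.4, 2.8), a distance of √(1.0² + 1.9²) ≈ 2.1.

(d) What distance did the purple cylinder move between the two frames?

3.3

From (7.7, 3.9) to (9.6, 1.2), the purple cylinder covered √(1.9² + 2.7²) ≈ 3.3 units.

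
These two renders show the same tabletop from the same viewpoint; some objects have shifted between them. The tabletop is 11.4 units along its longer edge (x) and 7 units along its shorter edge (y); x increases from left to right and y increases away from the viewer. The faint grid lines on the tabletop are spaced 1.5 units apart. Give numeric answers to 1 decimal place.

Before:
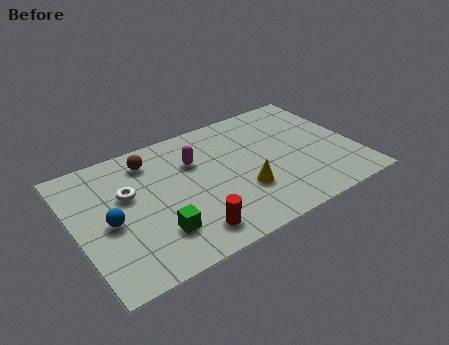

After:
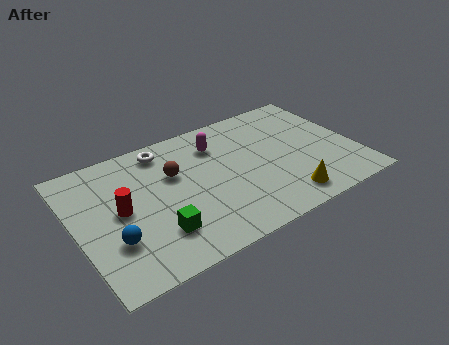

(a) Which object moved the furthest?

the red cylinder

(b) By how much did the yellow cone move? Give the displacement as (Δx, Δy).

(1.5, -1.2)

The yellow cone started near (6.6, 2.3) and ended near (8.1, 1.1).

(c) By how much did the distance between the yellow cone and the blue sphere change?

+1.5

Before: roughly 5.4 units apart; after: 6.9. That's 1.5 units further apart.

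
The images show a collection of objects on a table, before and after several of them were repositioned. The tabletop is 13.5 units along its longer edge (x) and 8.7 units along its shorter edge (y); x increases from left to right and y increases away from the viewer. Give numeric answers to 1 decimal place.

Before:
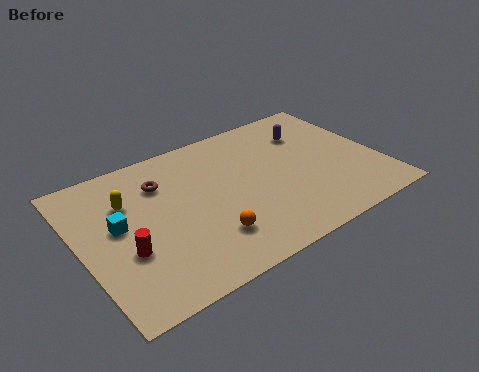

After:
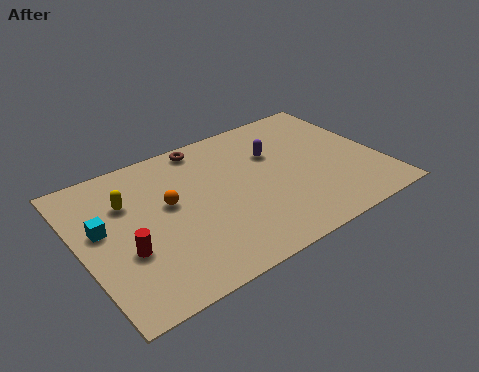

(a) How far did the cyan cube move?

0.7

The cyan cube moved from about (1.7, 4.8) to (1.0, 5.0), a distance of √(0.7² + 0.2²) ≈ 0.7.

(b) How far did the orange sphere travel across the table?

3.1

The orange sphere moved from about (5.3, 2.2) to (4.0, 5.0), a distance of √(1.3² + 2.8²) ≈ 3.1.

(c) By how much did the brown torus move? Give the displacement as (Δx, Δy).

(2.2, 1.4)

The brown torus was at about (3.9, 6.4) and moved to about (6.1, 7.8).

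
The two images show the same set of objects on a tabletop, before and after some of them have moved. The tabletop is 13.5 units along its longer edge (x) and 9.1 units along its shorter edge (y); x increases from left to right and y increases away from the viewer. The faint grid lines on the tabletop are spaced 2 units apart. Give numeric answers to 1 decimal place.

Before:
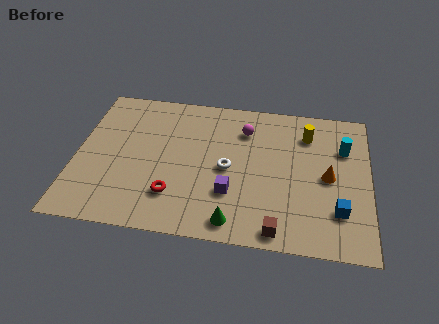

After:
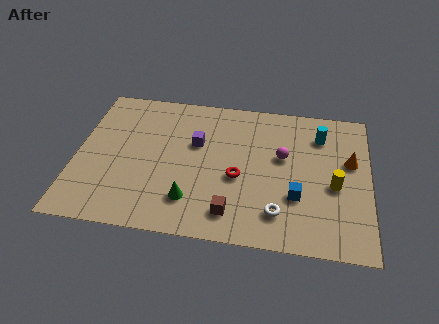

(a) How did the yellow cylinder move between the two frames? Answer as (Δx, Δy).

(1.3, -3.1)

The yellow cylinder started near (10.6, 7.0) and ended near (11.9, 3.9).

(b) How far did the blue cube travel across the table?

2.0

From (12.1, 2.4) to (10.2, 3.0), the blue cube covered √(1.9² + 0.6²) ≈ 2.0 units.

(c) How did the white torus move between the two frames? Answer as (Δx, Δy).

(2.4, -2.4)

From the two frames, the white torus sits at roughly (7.0, 4.3) before and (9.4, 1.9) after.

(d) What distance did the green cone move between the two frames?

2.2

From (7.4, 1.1) to (5.4, 2.1), the green cone covered √(2.0² + 1.0²) ≈ 2.2 units.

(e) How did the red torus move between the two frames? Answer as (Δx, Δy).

(2.9, 1.5)

The red torus was at about (4.6, 2.3) and moved to about (7.5, 3.8).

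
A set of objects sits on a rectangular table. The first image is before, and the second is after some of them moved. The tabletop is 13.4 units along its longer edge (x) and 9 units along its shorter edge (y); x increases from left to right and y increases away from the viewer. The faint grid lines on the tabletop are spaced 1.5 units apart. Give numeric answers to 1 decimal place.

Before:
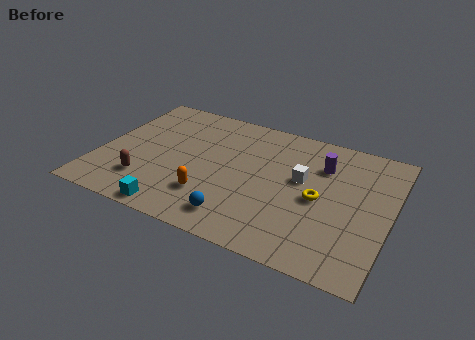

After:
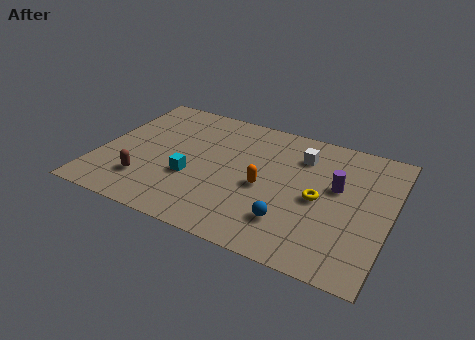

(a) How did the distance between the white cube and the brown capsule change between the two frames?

+0.6

Before: roughly 7.5 units apart; after: 8.1. That's 0.6 units further apart.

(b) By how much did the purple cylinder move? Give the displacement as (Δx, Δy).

(0.8, -1.2)

The purple cylinder started near (10.1, 6.5) and ended near (10.9, 5.3).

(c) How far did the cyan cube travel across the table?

2.5

The cyan cube was near (4.0, 0.8) before and (4.4, 3.3) after, so it travelled √(0.4² + 2.5²) ≈ 2.5 units.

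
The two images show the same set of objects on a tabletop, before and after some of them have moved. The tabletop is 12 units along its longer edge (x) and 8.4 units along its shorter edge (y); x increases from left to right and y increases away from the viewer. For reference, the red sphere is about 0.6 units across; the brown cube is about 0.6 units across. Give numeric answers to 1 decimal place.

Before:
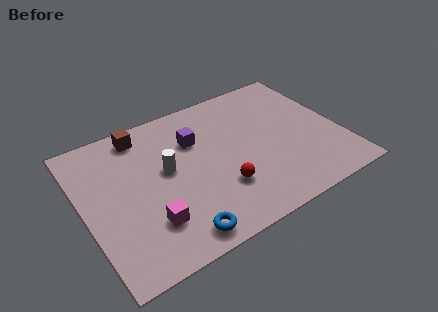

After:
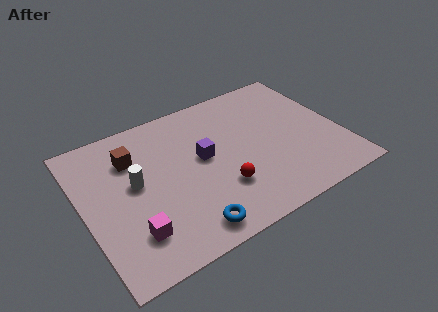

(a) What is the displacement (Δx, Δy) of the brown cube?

(-0.6, -1.2)

The brown cube started near (3.1, 7.3) and ended near (2.5, 6.1).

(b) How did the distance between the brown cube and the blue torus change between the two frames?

-1.0

The distance was about 6.3 in the first image and 5.3 in the second, so they moved 1.0 units closer together.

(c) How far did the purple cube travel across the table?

1.2

From (5.4, 5.8) to (5.6, 4.6), the purple cube covered √(0.2² + 1.2²) ≈ 1.2 units.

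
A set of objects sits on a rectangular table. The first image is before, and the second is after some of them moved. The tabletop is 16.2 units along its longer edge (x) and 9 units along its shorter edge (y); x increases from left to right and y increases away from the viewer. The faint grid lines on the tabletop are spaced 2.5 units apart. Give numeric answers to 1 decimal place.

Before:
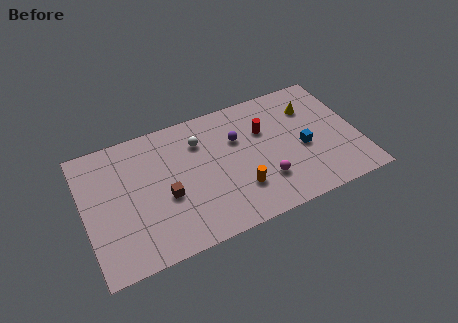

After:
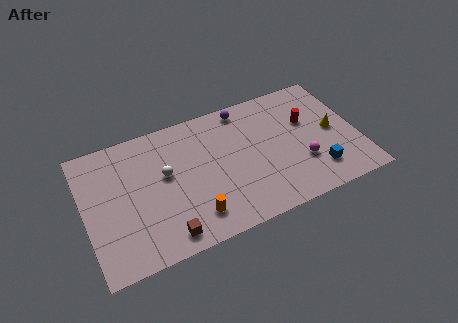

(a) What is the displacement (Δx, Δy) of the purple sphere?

(0.6, 2.0)

The purple sphere was at about (9.2, 6.0) and moved to about (9.8, 8.0).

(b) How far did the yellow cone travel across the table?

2.4

From (13.7, 6.6) to (14.8, 4.5), the yellow cone covered √(1.1² + 2.1²) ≈ 2.4 units.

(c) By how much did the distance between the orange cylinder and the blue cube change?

+3.2

They were about 4.2 units apart before and 7.4 after — 3.2 units further apart.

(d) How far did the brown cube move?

2.5

The brown cube was near (4.7, 3.7) before and (4.4, 1.2) after, so it travelled √(0.3² + 2.5²) ≈ 2.5 units.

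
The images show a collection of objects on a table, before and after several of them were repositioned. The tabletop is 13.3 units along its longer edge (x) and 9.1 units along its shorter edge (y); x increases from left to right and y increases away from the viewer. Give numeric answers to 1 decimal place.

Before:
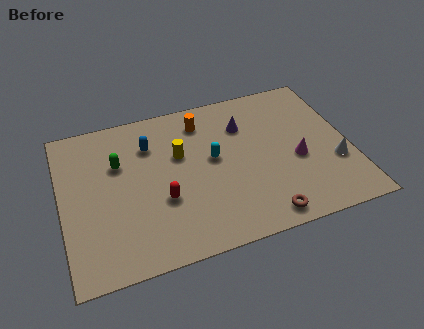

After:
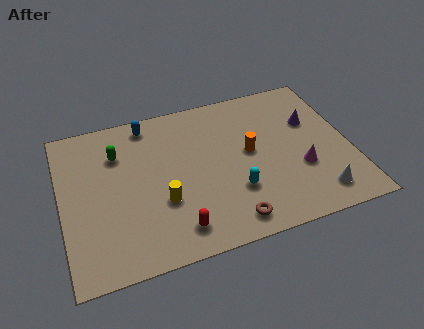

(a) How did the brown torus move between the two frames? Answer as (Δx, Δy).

(-1.5, 0.2)

The brown torus started near (8.9, 1.0) and ended near (7.4, 1.2).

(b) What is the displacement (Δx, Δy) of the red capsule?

(0.5, -1.8)

From the two frames, the red capsule sits at roughly (4.5, 3.3) before and (5.0, 1.5) after.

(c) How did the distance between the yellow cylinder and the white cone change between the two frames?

-0.3

The distance was about 7.5 in the first image and 7.2 in the second, so they moved 0.3 units closer together.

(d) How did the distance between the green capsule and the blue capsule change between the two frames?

+0.4

Before: roughly 1.7 units apart; after: 2.1. That's 0.4 units further apart.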